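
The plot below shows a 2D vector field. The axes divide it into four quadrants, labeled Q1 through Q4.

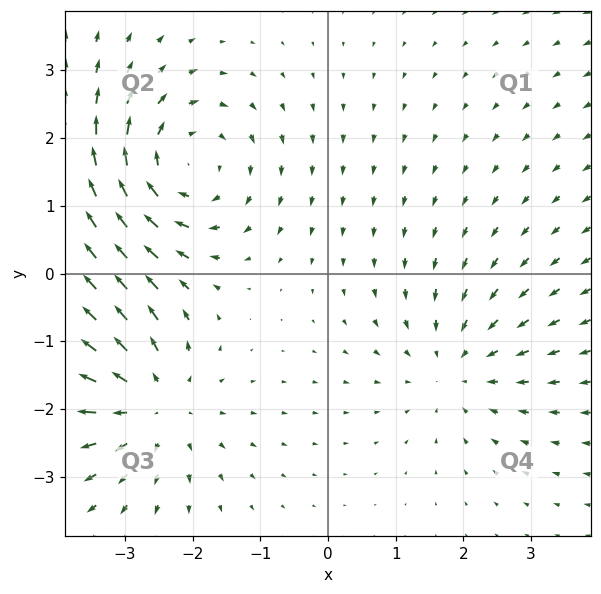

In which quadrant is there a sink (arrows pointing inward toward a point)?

The sink sits at approximately (1.9, -1.4), which lies in quadrant Q4. The divergence there is about -2, negative as expected for a sink.

Q4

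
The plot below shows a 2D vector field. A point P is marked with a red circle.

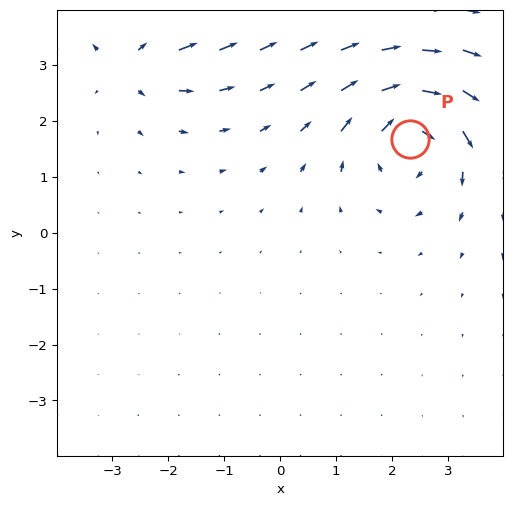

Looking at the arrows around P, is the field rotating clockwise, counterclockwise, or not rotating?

clockwise

Near P at (2.3, 1.7) the arrows circulate clockwise. The curl (z-component) there is about -6; negative curl means clockwise rotation.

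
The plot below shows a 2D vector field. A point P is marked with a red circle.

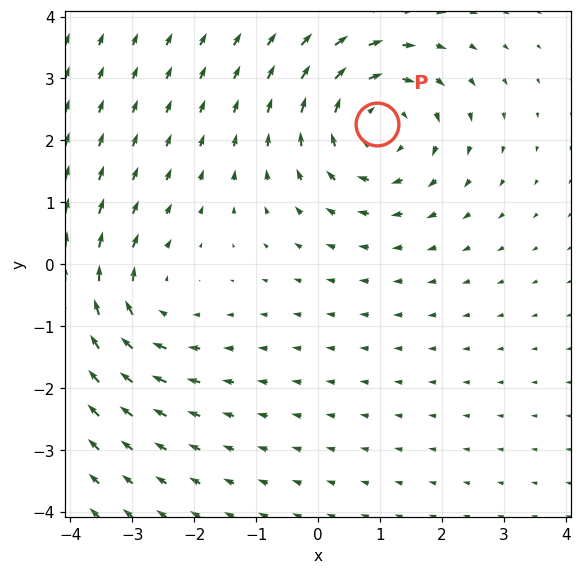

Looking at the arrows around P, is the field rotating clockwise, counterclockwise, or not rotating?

clockwise

Near P at (1.0, 2.3) the arrows circulate clockwise. The curl (z-component) there is about -4; negative curl means clockwise rotation.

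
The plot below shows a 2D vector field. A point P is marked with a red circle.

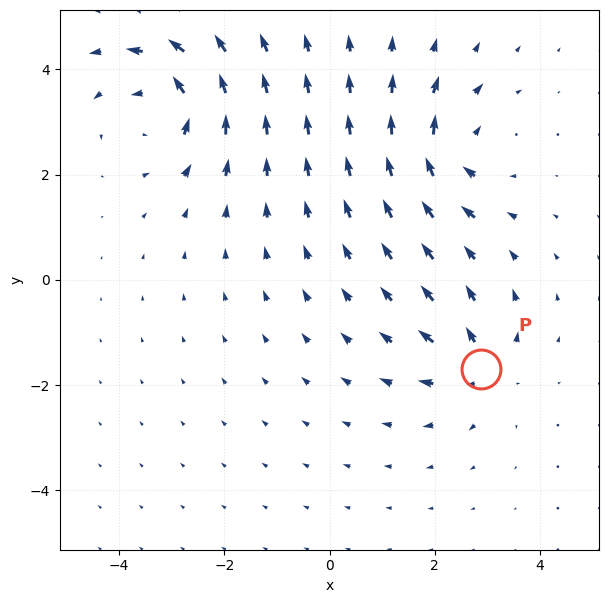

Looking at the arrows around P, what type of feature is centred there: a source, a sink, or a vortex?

At P (2.9, -1.7) the arrows spread outward. Divergence about +4, curl ≈0 — positive divergence with near-zero curl is a source.

source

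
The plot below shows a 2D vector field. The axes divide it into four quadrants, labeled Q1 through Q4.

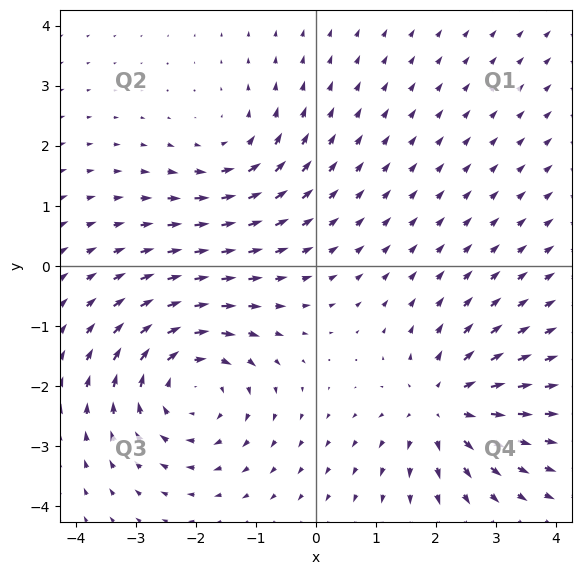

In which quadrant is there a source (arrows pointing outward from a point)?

The source sits at approximately (2.1, -2.4), which lies in quadrant Q4. The divergence there is about +4, positive as expected for a source.

Q4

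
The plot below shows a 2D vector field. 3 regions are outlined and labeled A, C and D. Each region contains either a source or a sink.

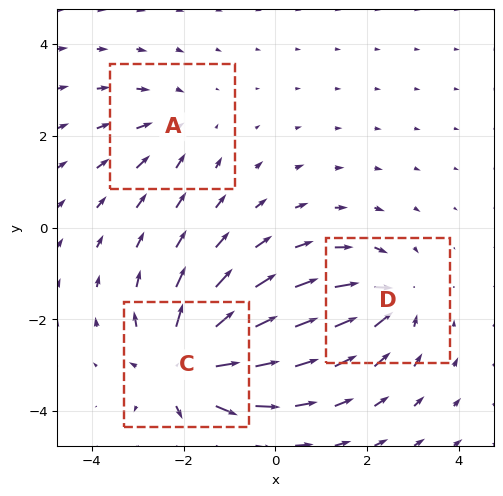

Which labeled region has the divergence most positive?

C

Divergence at each region's feature centre — A: about -2, C: about +5, D: about -3. Region C is most positive.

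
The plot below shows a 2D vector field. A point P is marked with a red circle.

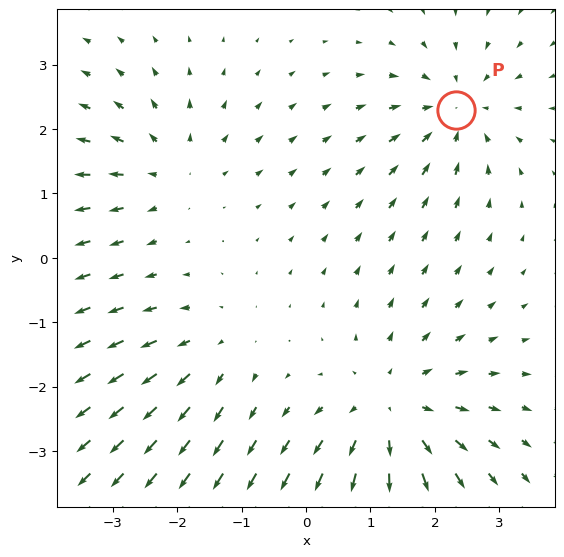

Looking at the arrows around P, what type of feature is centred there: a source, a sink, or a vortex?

At P (2.3, 2.3) the arrows converge inward. Divergence about -4, curl ≈0 — negative divergence with near-zero curl is a sink.

sink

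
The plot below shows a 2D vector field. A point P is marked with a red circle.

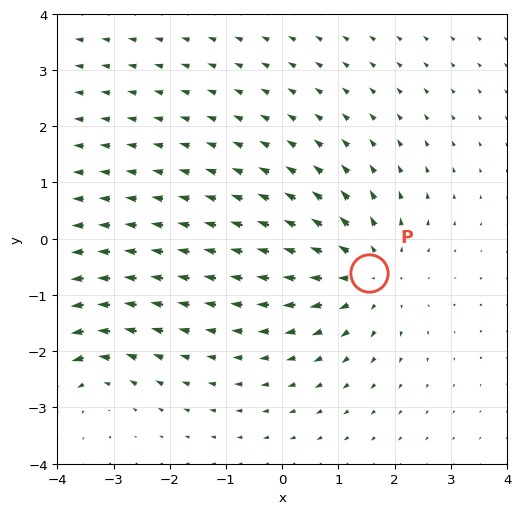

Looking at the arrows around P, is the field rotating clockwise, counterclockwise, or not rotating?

Near P at (1.5, -0.6) the arrows show no circulation. The curl there is ≈0.

not rotating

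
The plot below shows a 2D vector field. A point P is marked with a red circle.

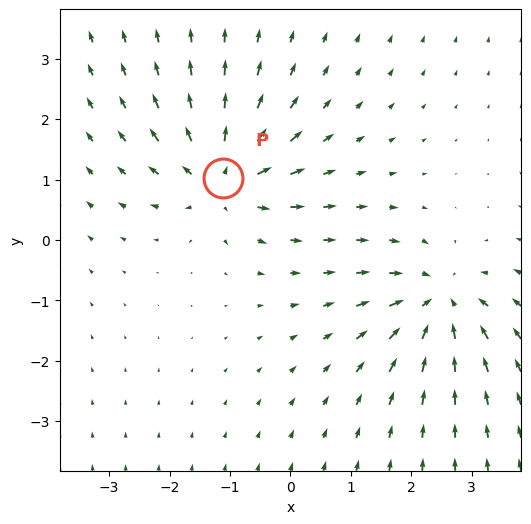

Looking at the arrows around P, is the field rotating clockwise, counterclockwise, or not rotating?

Near P at (-1.1, 1.0) the arrows show no circulation. The curl there is ≈0.

not rotating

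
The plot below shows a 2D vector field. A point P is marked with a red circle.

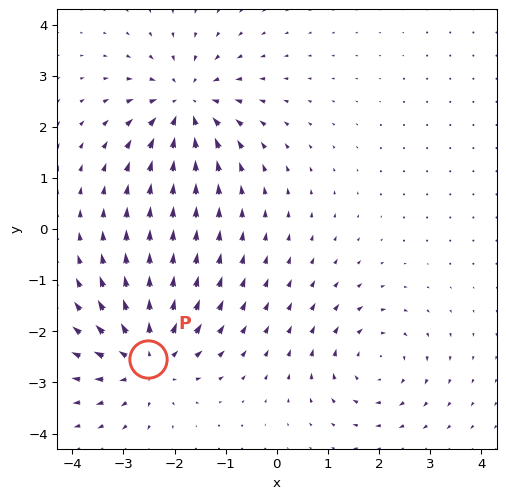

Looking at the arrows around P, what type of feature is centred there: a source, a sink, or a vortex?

source

At P (-2.5, -2.5) the arrows spread outward. Divergence about +4, curl ≈0 — positive divergence with near-zero curl is a source.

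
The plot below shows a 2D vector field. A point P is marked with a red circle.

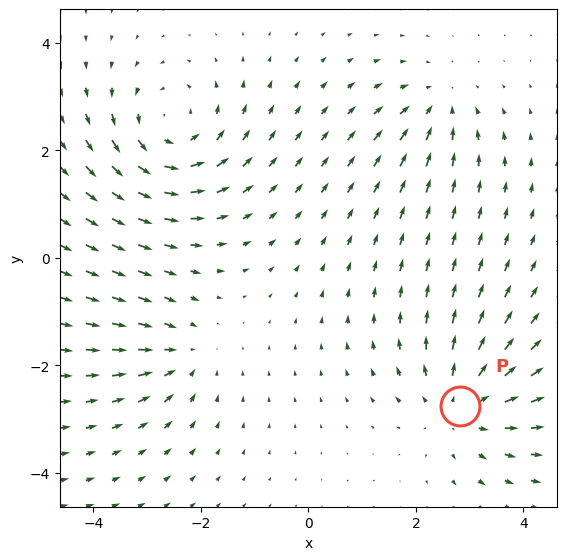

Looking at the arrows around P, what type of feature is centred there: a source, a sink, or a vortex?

At P (2.8, -2.8) the arrows spread outward. Divergence about +4, curl ≈0 — positive divergence with near-zero curl is a source.

source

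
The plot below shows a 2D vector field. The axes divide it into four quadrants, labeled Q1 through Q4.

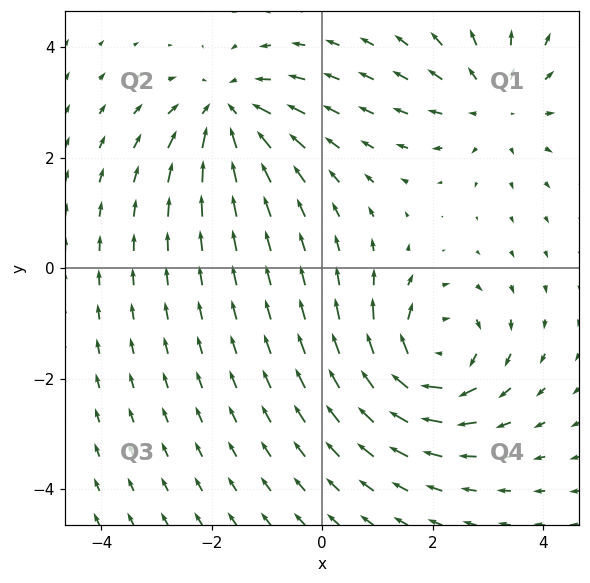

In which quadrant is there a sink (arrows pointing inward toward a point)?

The sink sits at approximately (-1.7, 2.8), which lies in quadrant Q2. The divergence there is about -4, negative as expected for a sink.

Q2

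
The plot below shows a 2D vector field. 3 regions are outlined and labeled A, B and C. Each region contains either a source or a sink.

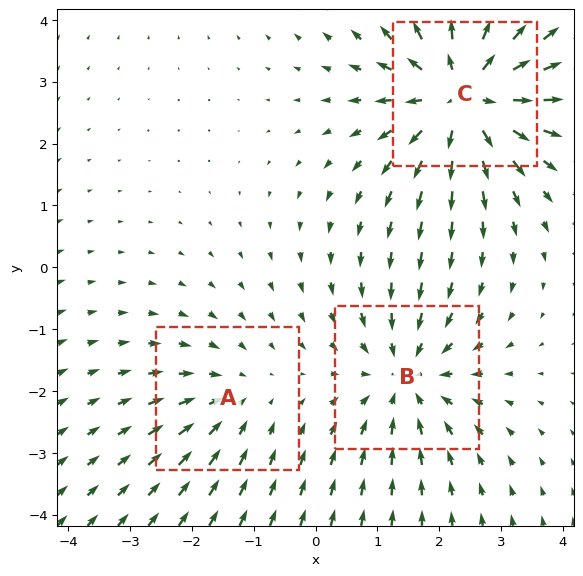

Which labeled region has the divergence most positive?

C

Divergence at each region's feature centre — A: about -2, B: about -3, C: about +5. Region C is most positive.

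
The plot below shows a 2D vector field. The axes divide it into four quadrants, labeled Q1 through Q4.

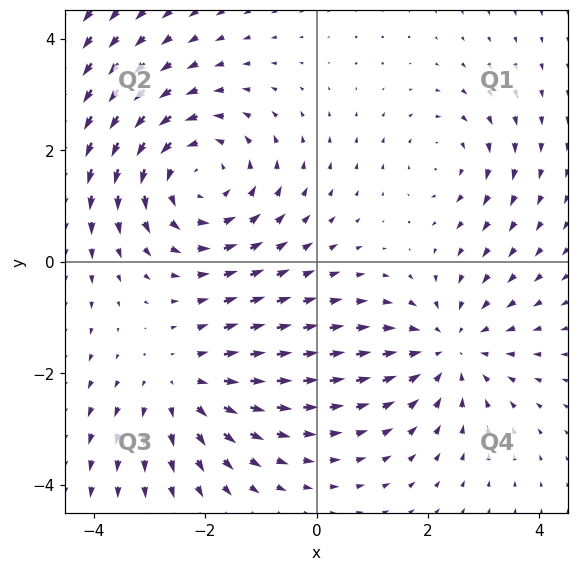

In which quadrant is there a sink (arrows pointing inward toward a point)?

The sink sits at approximately (2.4, -1.6), which lies in quadrant Q4. The divergence there is about -3, negative as expected for a sink.

Q4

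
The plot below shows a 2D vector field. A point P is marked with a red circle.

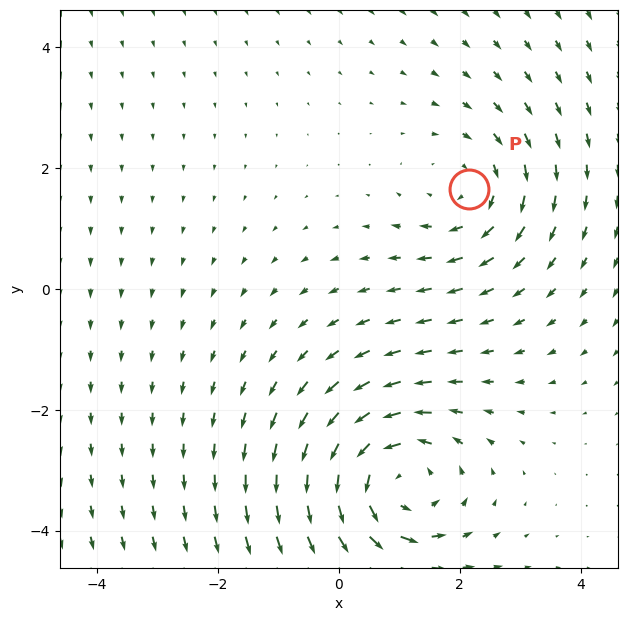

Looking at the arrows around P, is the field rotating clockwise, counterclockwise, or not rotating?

clockwise

Near P at (2.2, 1.7) the arrows circulate clockwise. The curl (z-component) there is about -3; negative curl means clockwise rotation.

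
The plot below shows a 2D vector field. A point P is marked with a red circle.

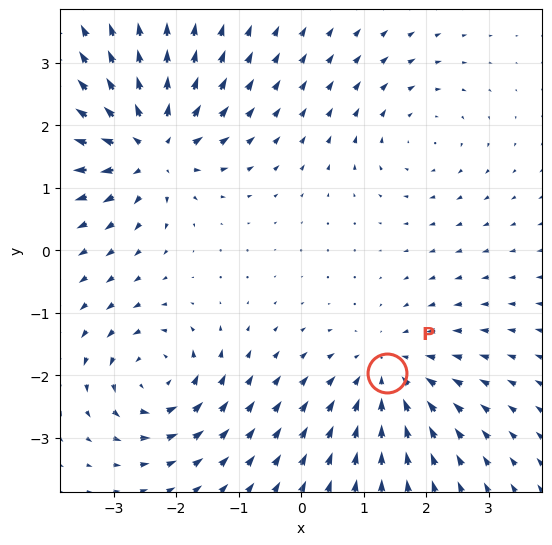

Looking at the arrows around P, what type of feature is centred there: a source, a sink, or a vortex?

At P (1.4, -2.0) the arrows converge inward. Divergence about -4, curl ≈0 — negative divergence with near-zero curl is a sink.

sink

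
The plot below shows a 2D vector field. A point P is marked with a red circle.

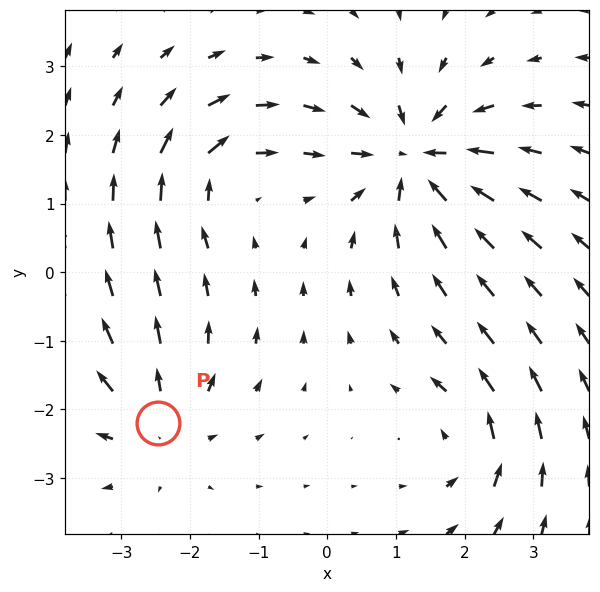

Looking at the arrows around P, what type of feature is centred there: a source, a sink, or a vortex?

At P (-2.5, -2.2) the arrows spread outward. Divergence about +3, curl ≈0 — positive divergence with near-zero curl is a source.

source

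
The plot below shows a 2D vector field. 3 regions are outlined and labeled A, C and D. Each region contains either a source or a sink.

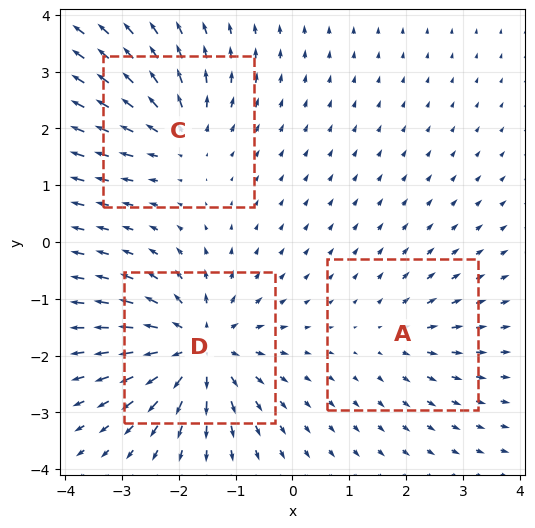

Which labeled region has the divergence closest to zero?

Divergence at each region's feature centre — A: about +2, C: about +3, D: about +5. Region A is closest to zero.

A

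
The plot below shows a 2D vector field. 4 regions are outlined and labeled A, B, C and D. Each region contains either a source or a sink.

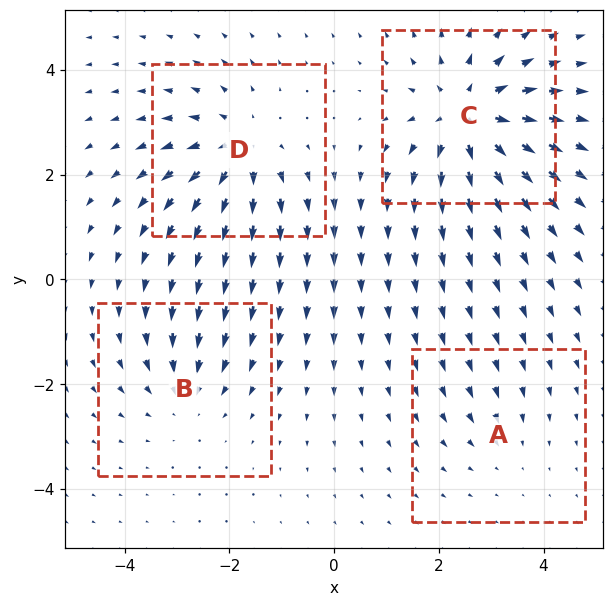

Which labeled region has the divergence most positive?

Divergence at each region's feature centre — A: about -2, B: about -3, C: about +7, D: about +5. Region C is most positive.

C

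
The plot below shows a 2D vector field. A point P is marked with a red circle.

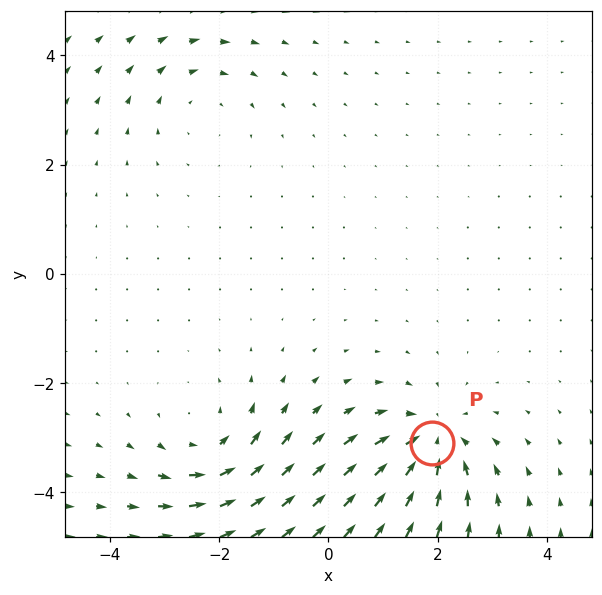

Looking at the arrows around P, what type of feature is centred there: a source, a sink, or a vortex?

At P (1.9, -3.1) the arrows converge inward. Divergence about -5, curl ≈0 — negative divergence with near-zero curl is a sink.

sink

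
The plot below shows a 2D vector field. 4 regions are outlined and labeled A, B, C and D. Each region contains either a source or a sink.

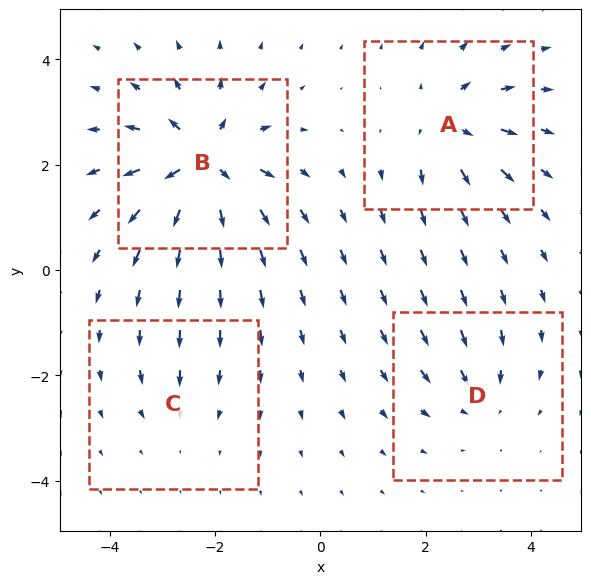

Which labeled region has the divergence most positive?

B

Divergence at each region's feature centre — A: about +6, B: about +9, C: about -3, D: about -4. Region B is most positive.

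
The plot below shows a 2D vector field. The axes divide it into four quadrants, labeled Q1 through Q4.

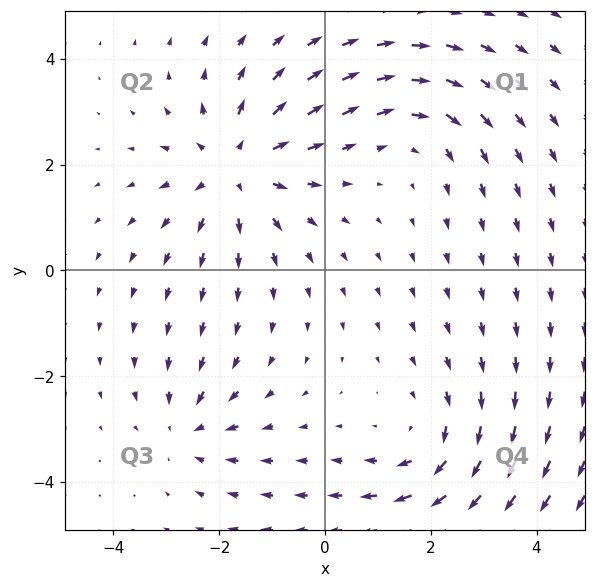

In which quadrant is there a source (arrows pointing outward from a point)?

Q2

The source sits at approximately (-1.7, 1.9), which lies in quadrant Q2. The divergence there is about +4, positive as expected for a source.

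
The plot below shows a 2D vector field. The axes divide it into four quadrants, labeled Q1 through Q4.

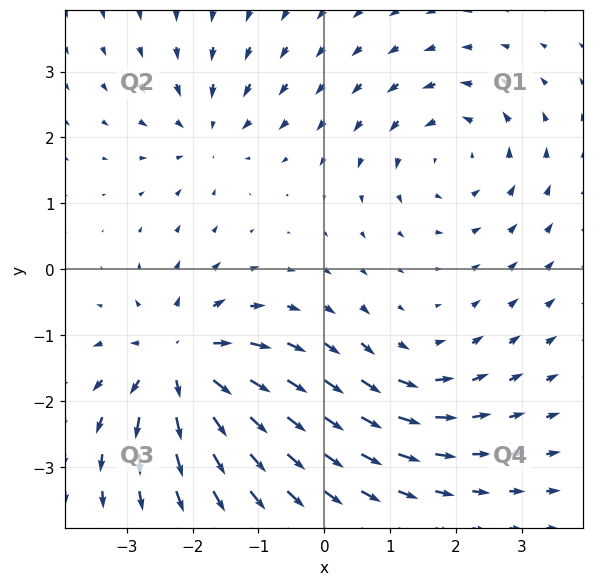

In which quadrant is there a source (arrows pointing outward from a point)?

Q3

The source sits at approximately (-2.2, -1.4), which lies in quadrant Q3. The divergence there is about +6, positive as expected for a source.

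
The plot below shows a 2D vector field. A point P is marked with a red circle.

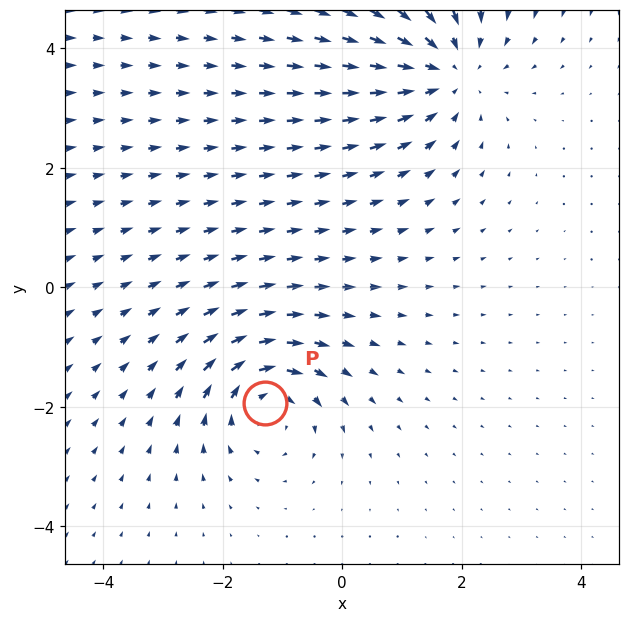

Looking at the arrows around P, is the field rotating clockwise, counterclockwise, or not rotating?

clockwise

Near P at (-1.3, -1.9) the arrows circulate clockwise. The curl (z-component) there is about -4; negative curl means clockwise rotation.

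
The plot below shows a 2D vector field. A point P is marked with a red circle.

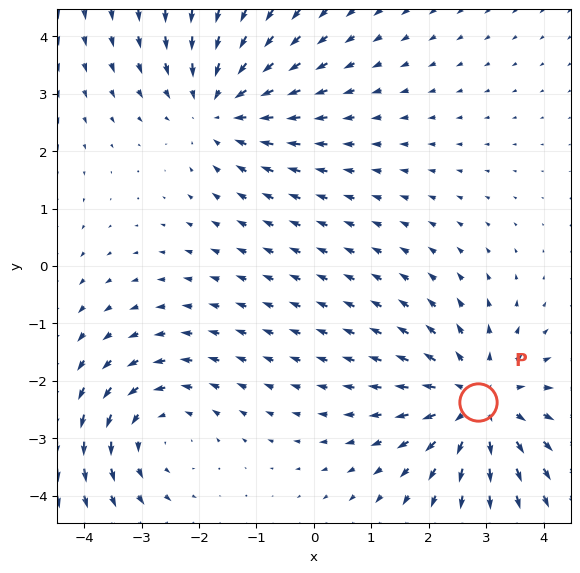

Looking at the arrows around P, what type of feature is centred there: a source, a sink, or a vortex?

At P (2.9, -2.4) the arrows spread outward. Divergence about +4, curl ≈0 — positive divergence with near-zero curl is a source.

source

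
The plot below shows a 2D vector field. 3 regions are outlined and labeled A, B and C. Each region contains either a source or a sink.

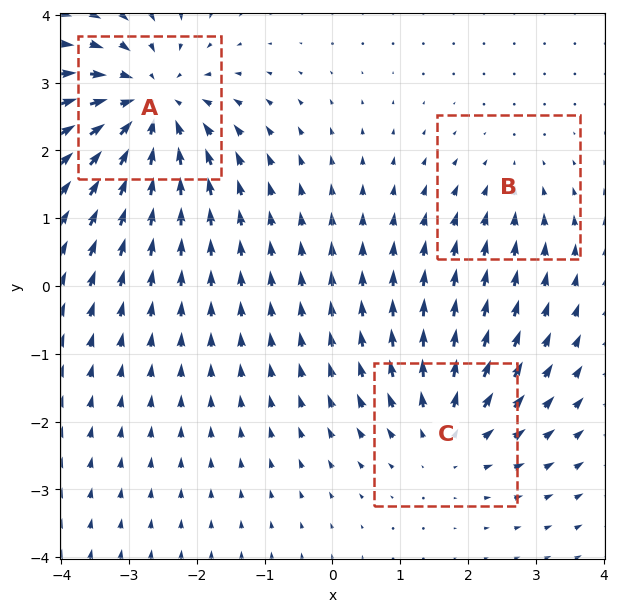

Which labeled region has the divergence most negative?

Divergence at each region's feature centre — A: about -5, B: about -2, C: about +3. Region A is most negative.

A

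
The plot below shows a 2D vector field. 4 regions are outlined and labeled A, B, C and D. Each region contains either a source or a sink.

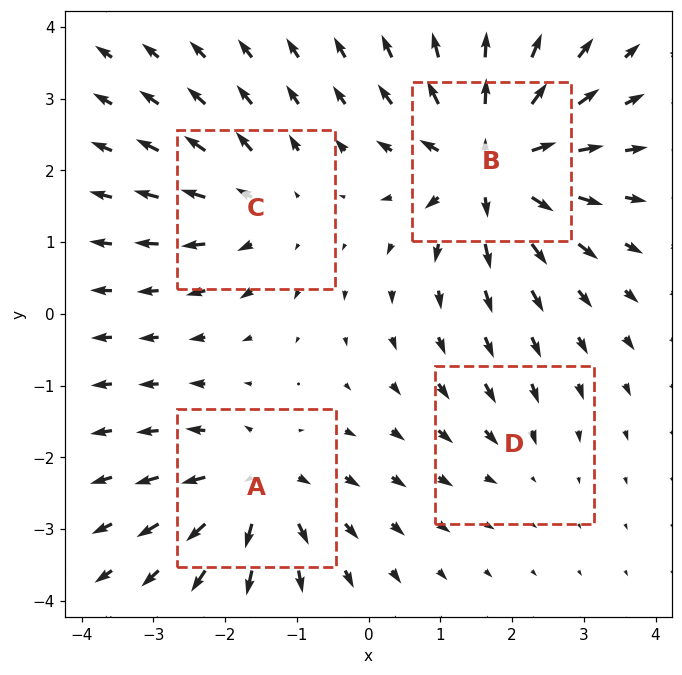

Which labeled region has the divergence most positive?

B

Divergence at each region's feature centre — A: about +6, B: about +9, C: about +4, D: about -3. Region B is most positive.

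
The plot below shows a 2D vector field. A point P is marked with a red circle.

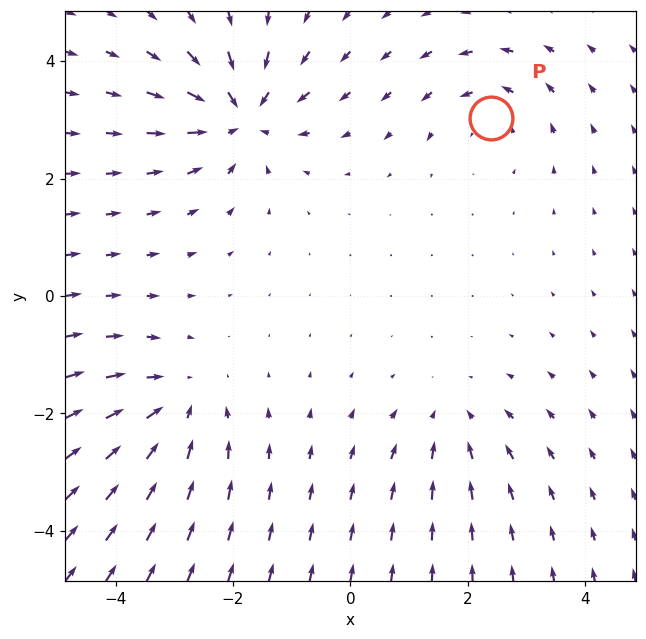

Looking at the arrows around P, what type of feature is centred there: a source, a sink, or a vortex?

At P (2.4, 3.0) the arrows circulate counterclockwise. Divergence ≈0, curl about +3 — near-zero divergence with nonzero curl is a vortex.

vortex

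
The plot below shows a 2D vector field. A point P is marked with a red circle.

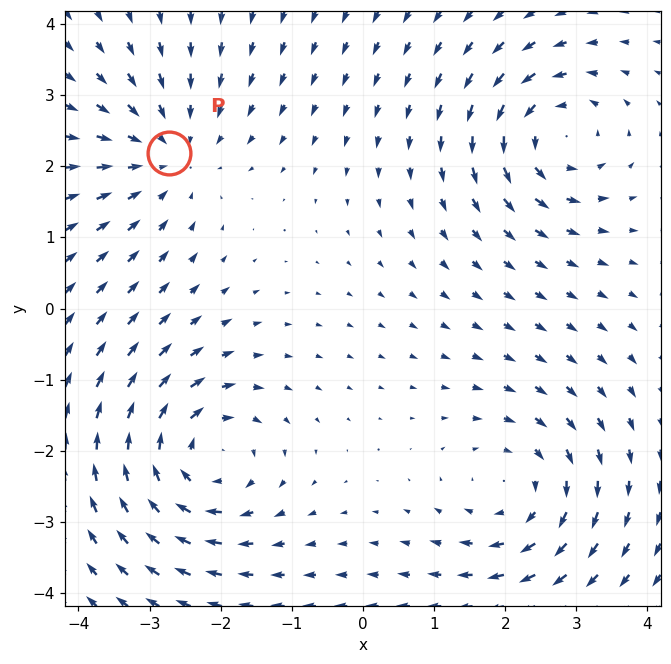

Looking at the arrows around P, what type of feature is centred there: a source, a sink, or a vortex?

sink

At P (-2.7, 2.2) the arrows converge inward. Divergence about -4, curl ≈0 — negative divergence with near-zero curl is a sink.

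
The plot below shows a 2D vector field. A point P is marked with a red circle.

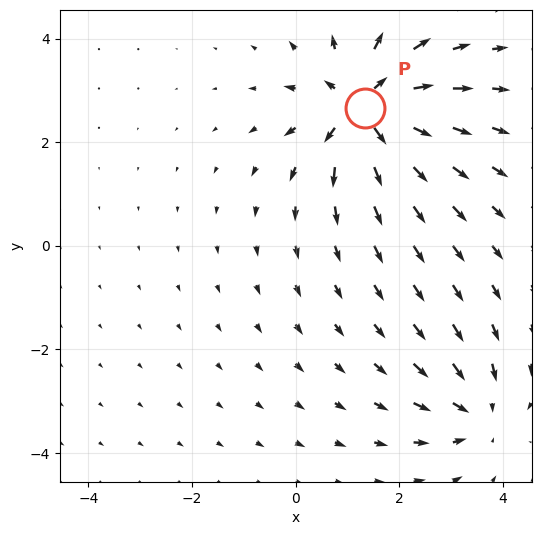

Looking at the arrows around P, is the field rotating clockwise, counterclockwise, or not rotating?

not rotating

Near P at (1.3, 2.7) the arrows show no circulation. The curl there is ≈0.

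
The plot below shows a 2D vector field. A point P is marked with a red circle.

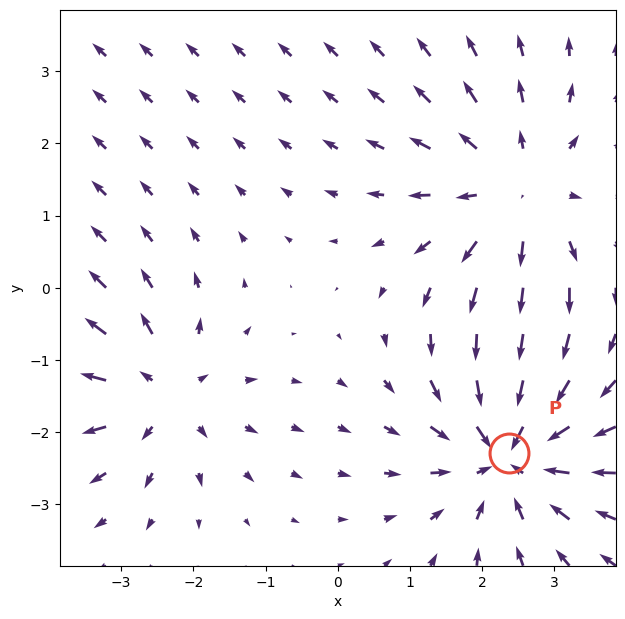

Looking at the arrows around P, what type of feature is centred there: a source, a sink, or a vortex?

At P (2.4, -2.3) the arrows converge inward. Divergence about -5, curl ≈0 — negative divergence with near-zero curl is a sink.

sink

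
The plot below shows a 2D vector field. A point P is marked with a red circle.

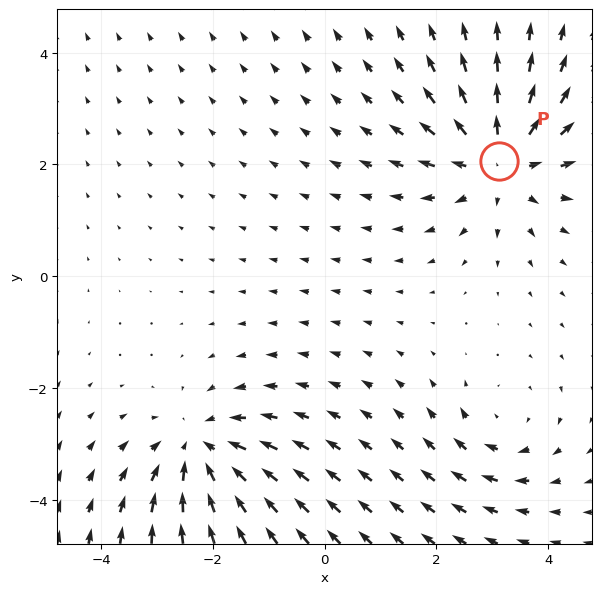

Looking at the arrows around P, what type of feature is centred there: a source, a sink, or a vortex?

source

At P (3.1, 2.1) the arrows spread outward. Divergence about +5, curl ≈0 — positive divergence with near-zero curl is a source.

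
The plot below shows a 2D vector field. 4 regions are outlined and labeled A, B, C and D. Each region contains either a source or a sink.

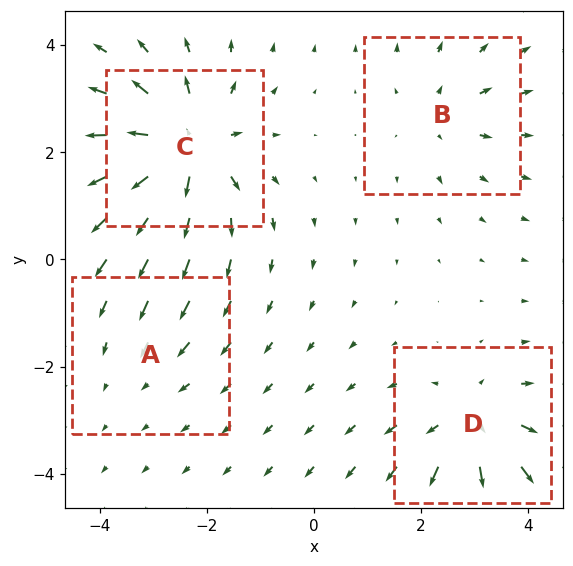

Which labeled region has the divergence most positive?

C

Divergence at each region's feature centre — A: about -2, B: about +3, C: about +8, D: about +6. Region C is most positive.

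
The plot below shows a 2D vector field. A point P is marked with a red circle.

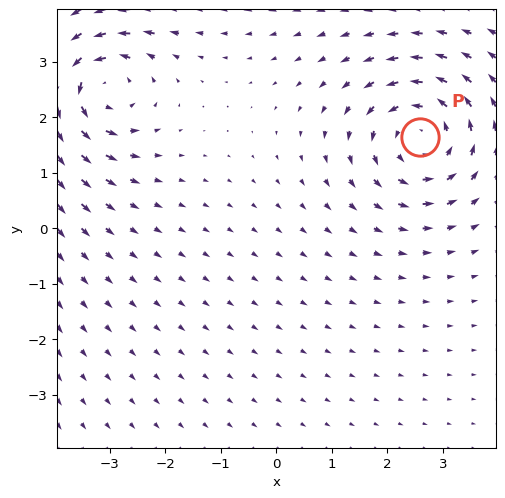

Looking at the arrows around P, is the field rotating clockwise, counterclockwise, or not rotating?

Near P at (2.6, 1.6) the arrows circulate counterclockwise. The curl (z-component) there is about +4; positive curl means counterclockwise rotation.

counterclockwise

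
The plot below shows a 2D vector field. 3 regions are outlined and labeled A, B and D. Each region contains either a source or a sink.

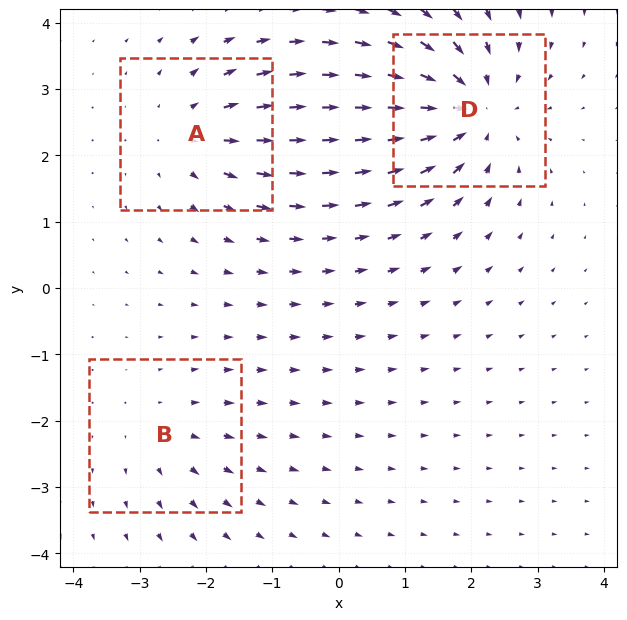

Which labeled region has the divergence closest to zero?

Divergence at each region's feature centre — A: about +3, B: about +2, D: about -5. Region B is closest to zero.

B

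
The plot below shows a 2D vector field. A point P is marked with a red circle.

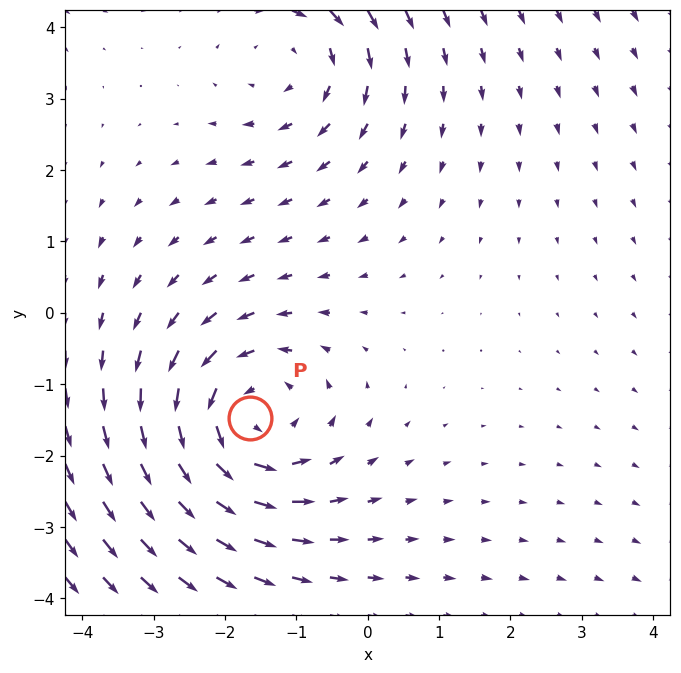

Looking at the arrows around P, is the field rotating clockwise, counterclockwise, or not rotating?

counterclockwise

Near P at (-1.6, -1.5) the arrows circulate counterclockwise. The curl (z-component) there is about +4; positive curl means counterclockwise rotation.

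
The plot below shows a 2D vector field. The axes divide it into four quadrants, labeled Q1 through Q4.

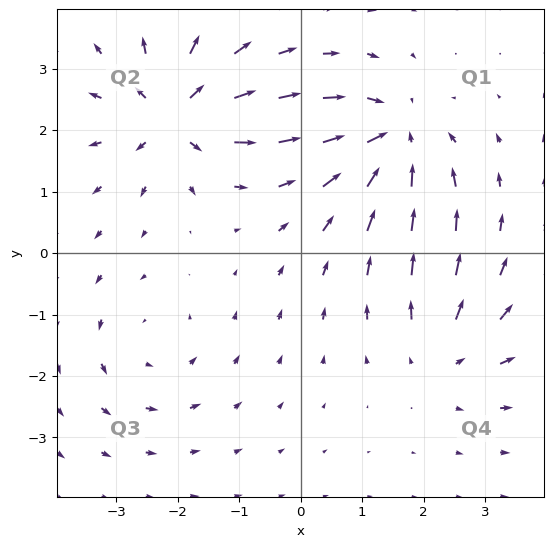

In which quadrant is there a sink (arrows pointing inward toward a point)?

The sink sits at approximately (1.5, 1.9), which lies in quadrant Q1. The divergence there is about -6, negative as expected for a sink.

Q1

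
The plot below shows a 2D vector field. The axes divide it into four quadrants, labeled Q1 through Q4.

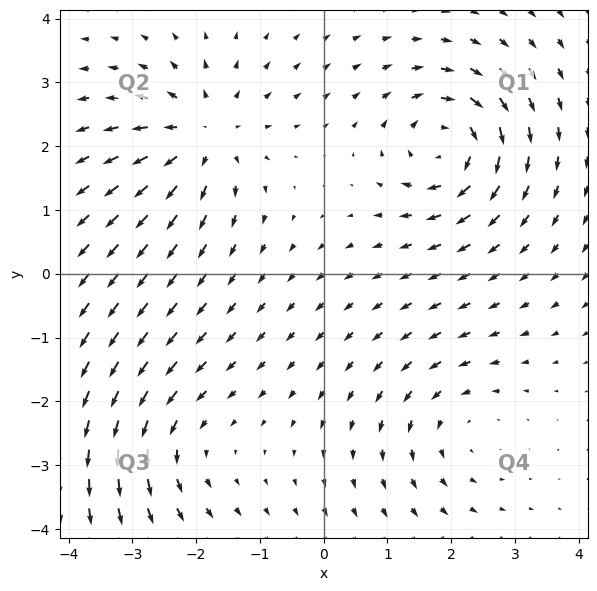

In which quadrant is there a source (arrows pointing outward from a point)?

Q2

The source sits at approximately (-1.9, 2.2), which lies in quadrant Q2. The divergence there is about +4, positive as expected for a source.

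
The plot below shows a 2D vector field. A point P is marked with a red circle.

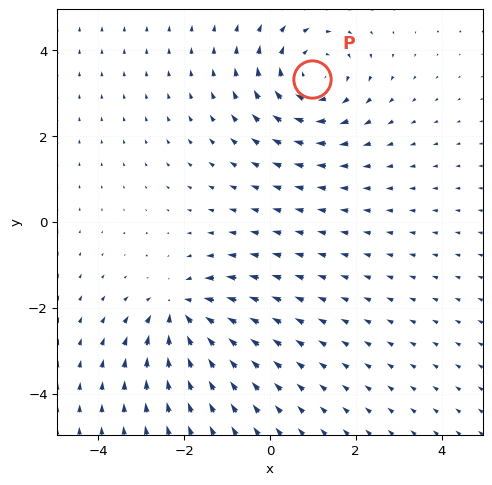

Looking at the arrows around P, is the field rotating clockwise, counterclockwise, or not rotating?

Near P at (1.0, 3.3) the arrows circulate clockwise. The curl (z-component) there is about -4; negative curl means clockwise rotation.

clockwise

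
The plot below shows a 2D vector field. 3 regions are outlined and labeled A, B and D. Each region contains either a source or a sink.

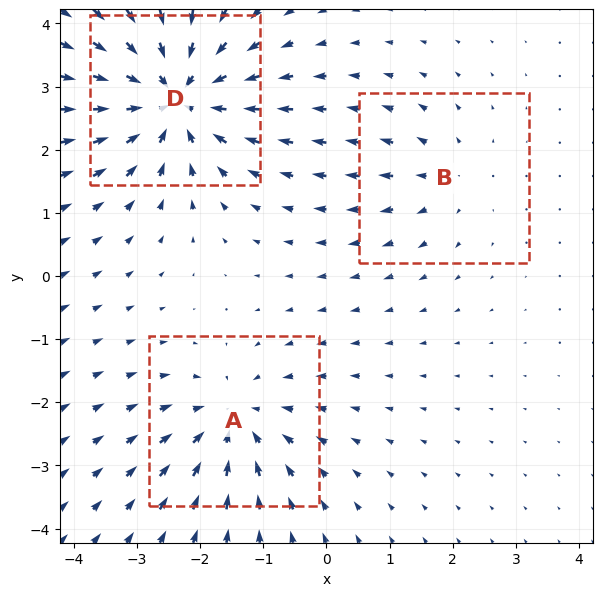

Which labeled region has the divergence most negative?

D

Divergence at each region's feature centre — A: about -4, B: about +2, D: about -5. Region D is most negative.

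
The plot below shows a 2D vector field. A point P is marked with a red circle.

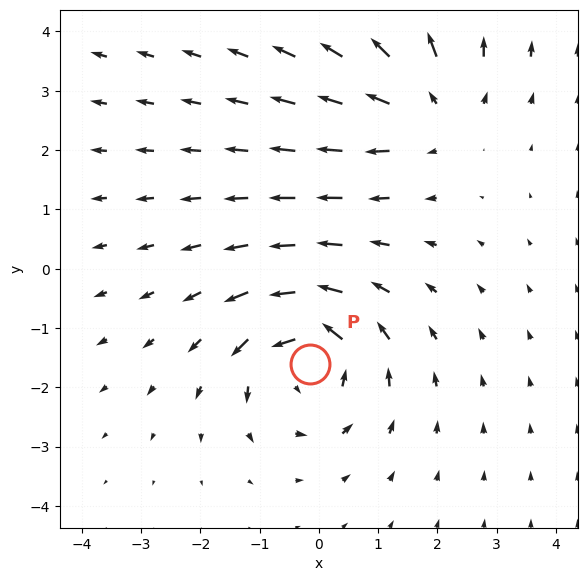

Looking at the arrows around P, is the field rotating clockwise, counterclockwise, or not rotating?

counterclockwise

Near P at (-0.2, -1.6) the arrows circulate counterclockwise. The curl (z-component) there is about +5; positive curl means counterclockwise rotation.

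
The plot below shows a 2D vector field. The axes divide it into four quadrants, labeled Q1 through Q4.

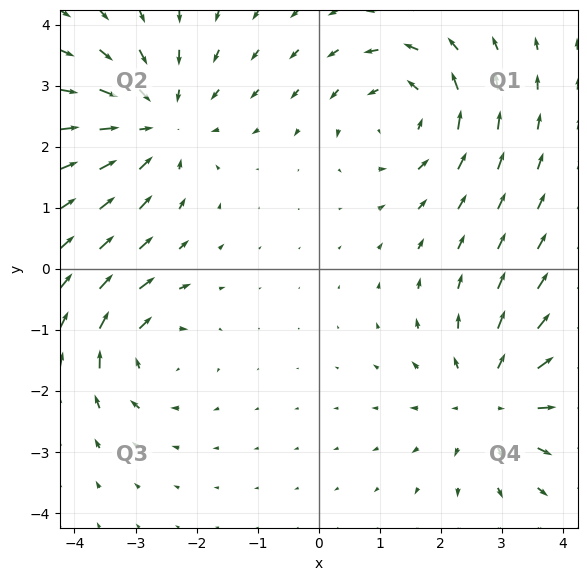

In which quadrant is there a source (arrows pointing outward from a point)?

The source sits at approximately (2.9, -2.1), which lies in quadrant Q4. The divergence there is about +4, positive as expected for a source.

Q4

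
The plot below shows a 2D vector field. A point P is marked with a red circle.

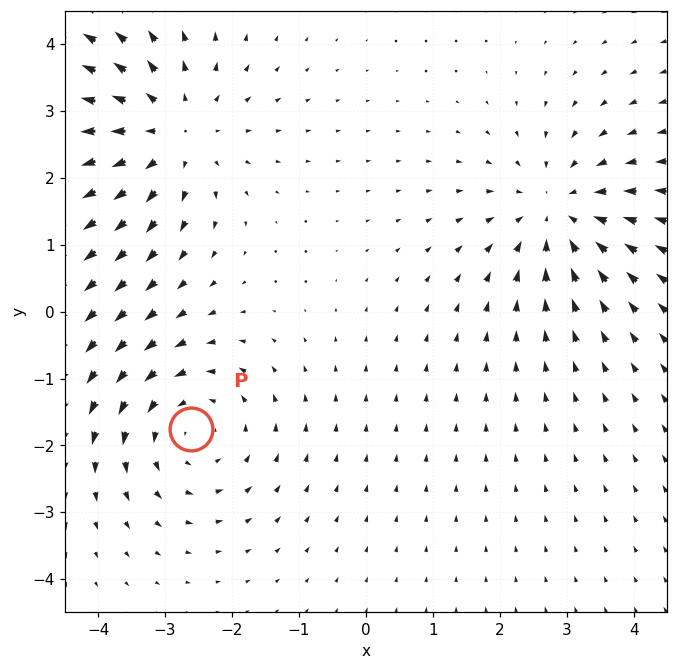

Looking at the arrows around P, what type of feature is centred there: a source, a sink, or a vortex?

At P (-2.6, -1.8) the arrows circulate counterclockwise. Divergence ≈0, curl about +3 — near-zero divergence with nonzero curl is a vortex.

vortex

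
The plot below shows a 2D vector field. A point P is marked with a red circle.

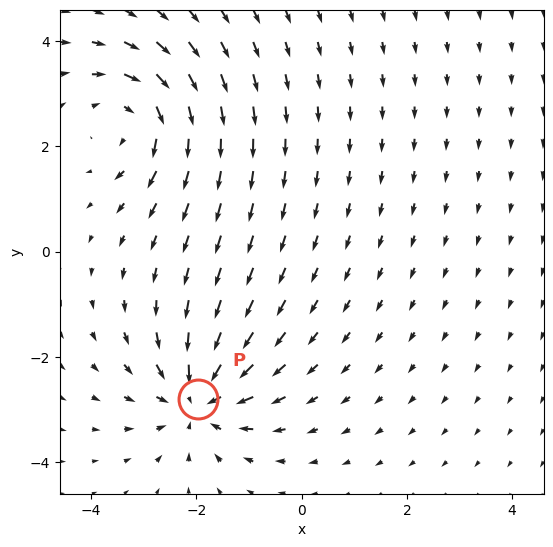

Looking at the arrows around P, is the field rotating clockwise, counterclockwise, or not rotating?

not rotating

Near P at (-2.0, -2.8) the arrows show no circulation. The curl there is ≈0.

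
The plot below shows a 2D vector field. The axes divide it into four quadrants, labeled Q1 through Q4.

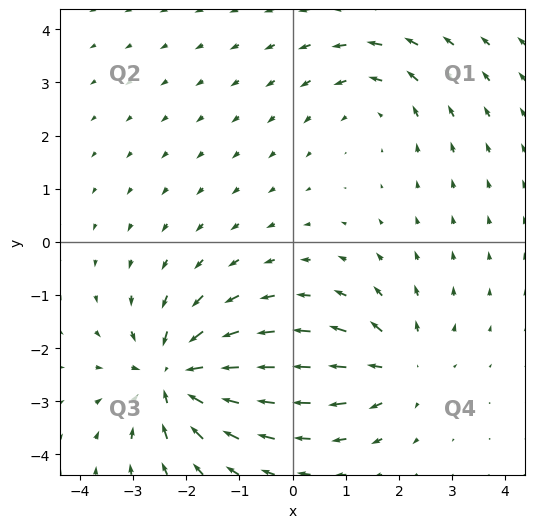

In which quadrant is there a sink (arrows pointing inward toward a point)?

Q3

The sink sits at approximately (-2.2, -2.5), which lies in quadrant Q3. The divergence there is about -5, negative as expected for a sink.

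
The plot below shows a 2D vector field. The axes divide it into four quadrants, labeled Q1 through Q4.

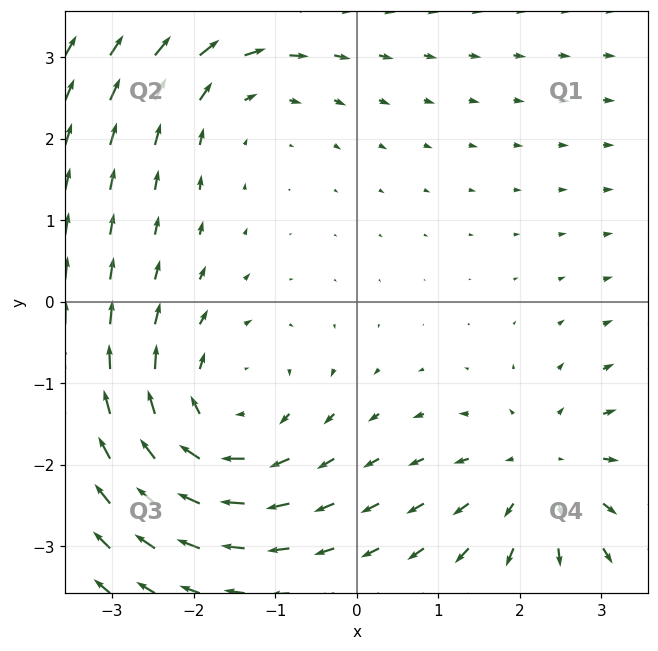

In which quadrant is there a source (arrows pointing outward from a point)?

The source sits at approximately (2.3, -2.1), which lies in quadrant Q4. The divergence there is about +3, positive as expected for a source.

Q4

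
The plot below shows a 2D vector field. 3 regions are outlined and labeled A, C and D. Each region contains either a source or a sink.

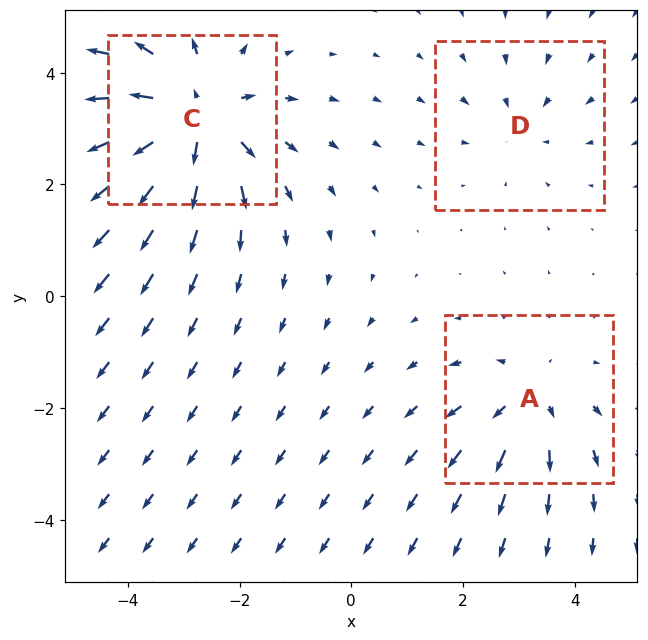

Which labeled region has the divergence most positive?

Divergence at each region's feature centre — A: about +3, C: about +5, D: about -2. Region C is most positive.

C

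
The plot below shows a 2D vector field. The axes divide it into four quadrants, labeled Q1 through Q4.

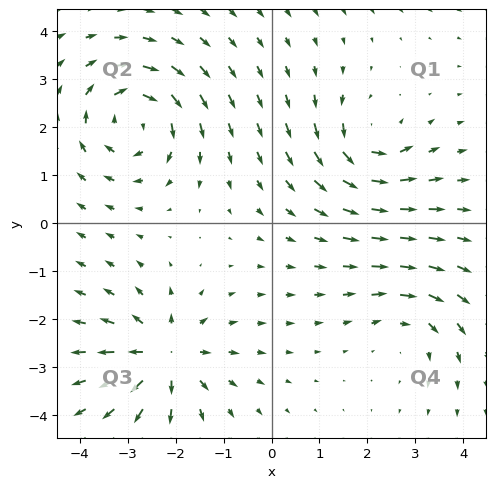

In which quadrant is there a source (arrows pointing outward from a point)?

The source sits at approximately (-2.2, -2.8), which lies in quadrant Q3. The divergence there is about +5, positive as expected for a source.

Q3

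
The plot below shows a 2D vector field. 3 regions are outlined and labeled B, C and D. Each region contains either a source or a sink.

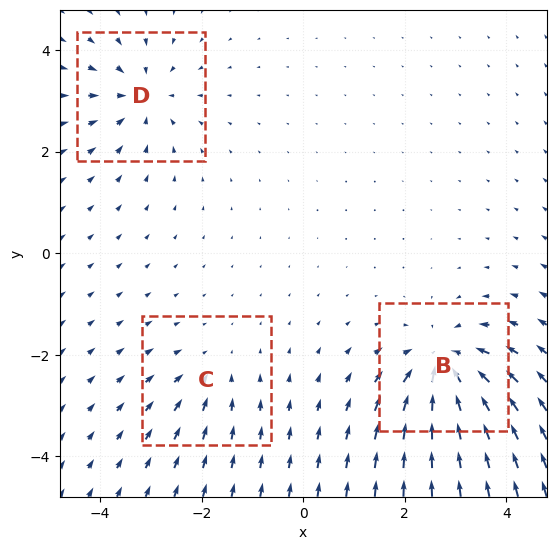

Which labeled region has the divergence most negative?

Divergence at each region's feature centre — B: about -6, C: about -2, D: about -4. Region B is most negative.

B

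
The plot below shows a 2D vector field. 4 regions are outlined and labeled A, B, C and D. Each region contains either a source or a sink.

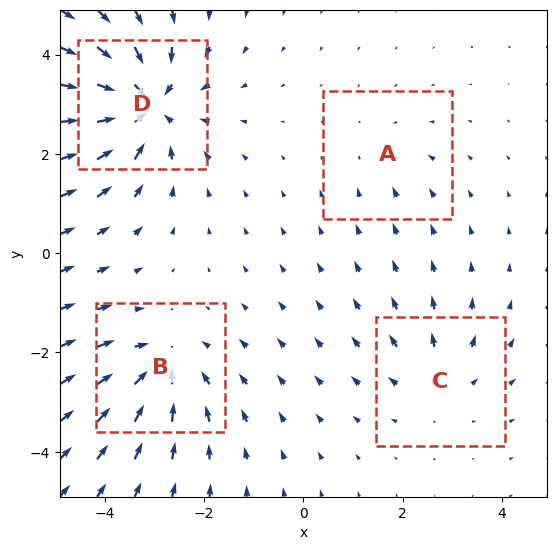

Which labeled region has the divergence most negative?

D

Divergence at each region's feature centre — A: about -2, B: about -4, C: about +3, D: about -7. Region D is most negative.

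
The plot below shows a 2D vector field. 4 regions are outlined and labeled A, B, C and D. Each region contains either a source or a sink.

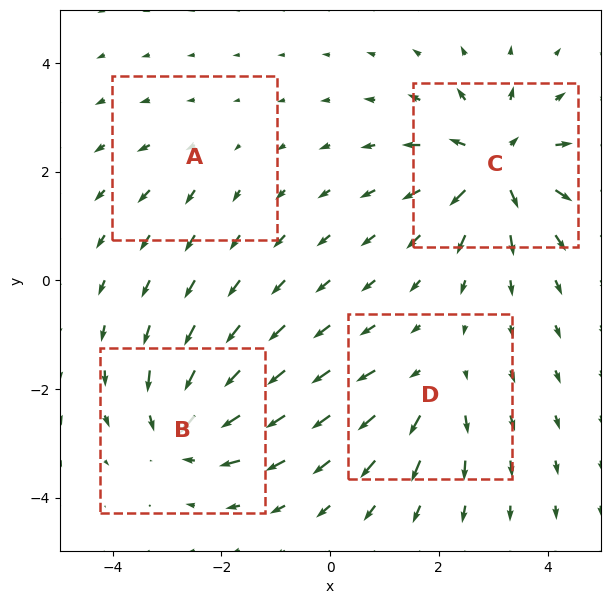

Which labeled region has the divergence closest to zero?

Divergence at each region's feature centre — A: about +2, B: about -6, C: about +7, D: about +4. Region A is closest to zero.

A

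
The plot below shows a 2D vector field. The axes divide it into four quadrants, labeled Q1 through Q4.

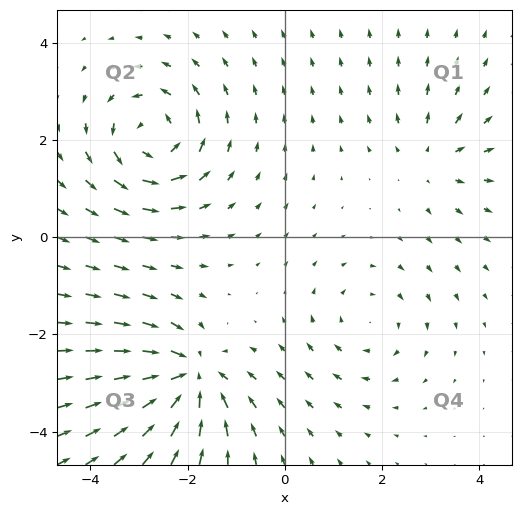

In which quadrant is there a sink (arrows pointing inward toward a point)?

Q3

The sink sits at approximately (-2.0, -2.9), which lies in quadrant Q3. The divergence there is about -6, negative as expected for a sink.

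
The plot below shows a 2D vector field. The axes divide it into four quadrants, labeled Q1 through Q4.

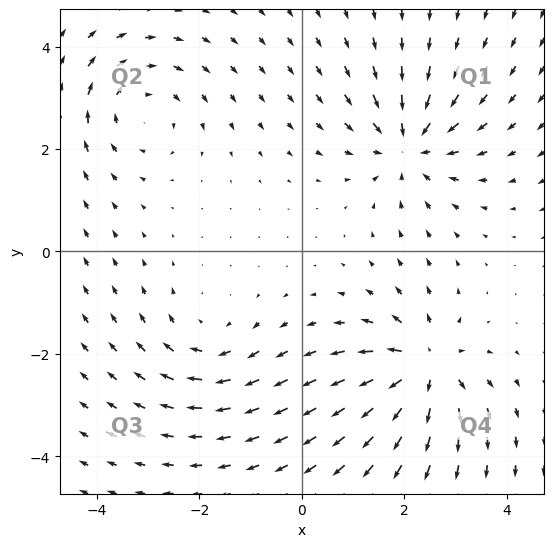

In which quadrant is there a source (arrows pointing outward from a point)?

The source sits at approximately (2.4, -2.3), which lies in quadrant Q4. The divergence there is about +7, positive as expected for a source.

Q4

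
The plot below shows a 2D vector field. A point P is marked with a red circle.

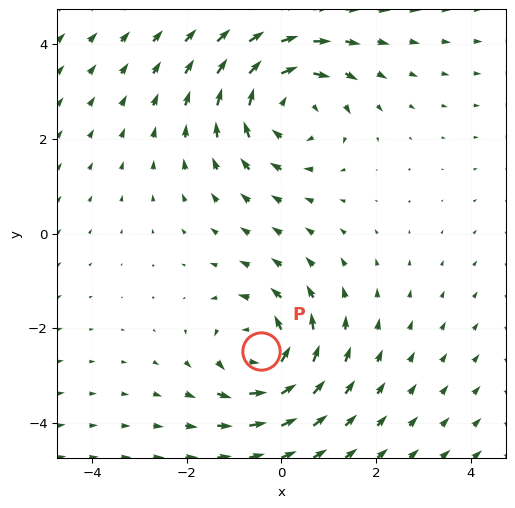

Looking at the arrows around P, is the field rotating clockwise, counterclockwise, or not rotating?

Near P at (-0.4, -2.5) the arrows circulate counterclockwise. The curl (z-component) there is about +3; positive curl means counterclockwise rotation.

counterclockwise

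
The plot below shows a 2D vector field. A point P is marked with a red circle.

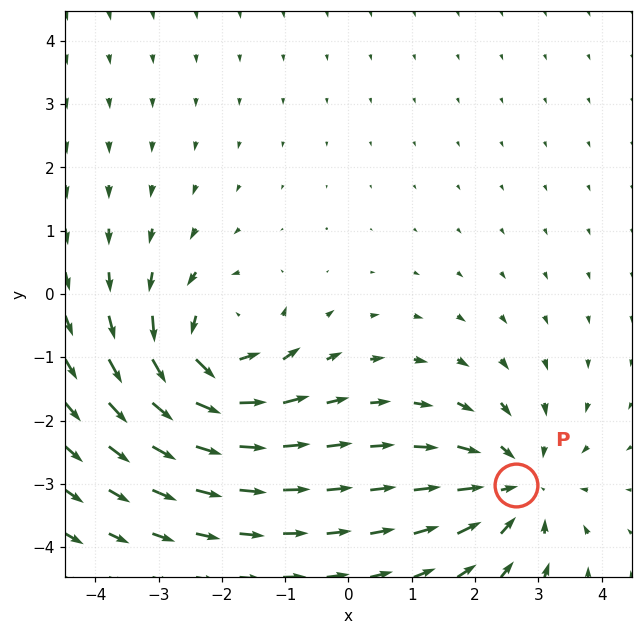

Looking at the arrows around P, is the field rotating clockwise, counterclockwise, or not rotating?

Near P at (2.6, -3.0) the arrows show no circulation. The curl there is ≈0.

not rotating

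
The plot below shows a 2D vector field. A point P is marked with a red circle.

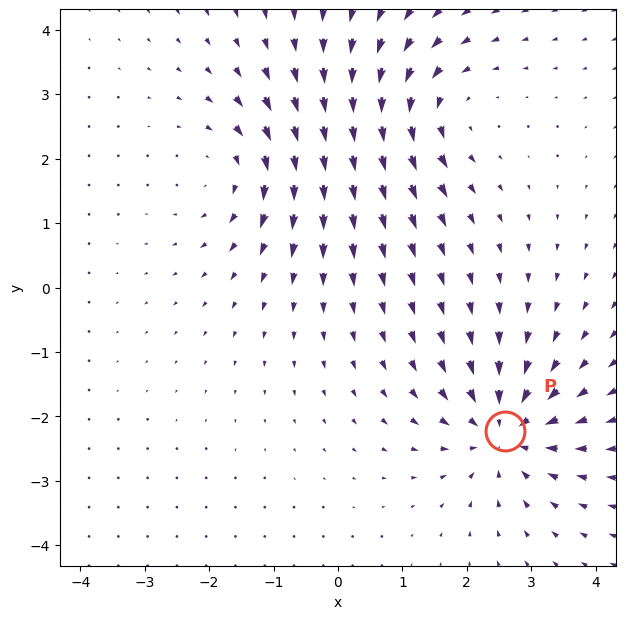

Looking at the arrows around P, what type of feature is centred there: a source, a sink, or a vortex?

sink

At P (2.6, -2.2) the arrows converge inward. Divergence about -6, curl ≈0 — negative divergence with near-zero curl is a sink.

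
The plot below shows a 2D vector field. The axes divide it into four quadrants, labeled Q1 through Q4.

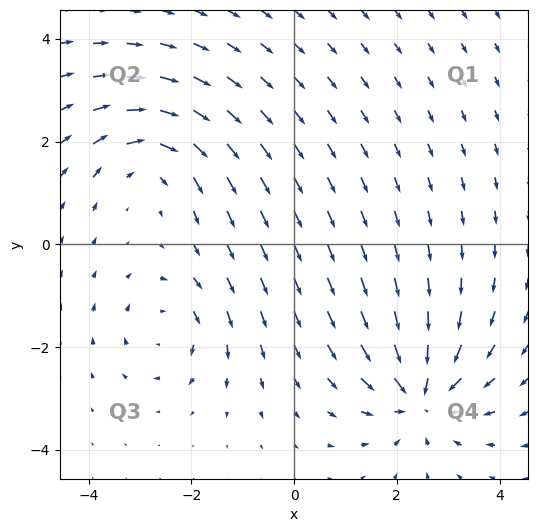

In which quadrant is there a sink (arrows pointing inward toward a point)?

The sink sits at approximately (2.5, -2.9), which lies in quadrant Q4. The divergence there is about -6, negative as expected for a sink.

Q4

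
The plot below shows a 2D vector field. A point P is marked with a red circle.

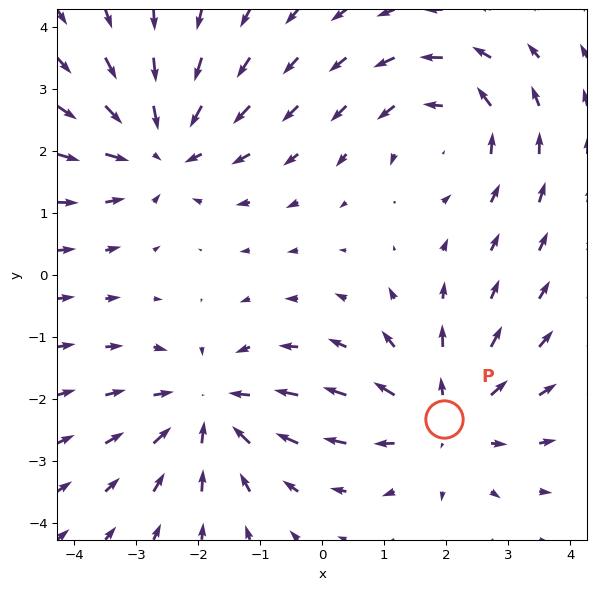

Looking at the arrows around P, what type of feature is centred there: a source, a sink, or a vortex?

At P (2.0, -2.3) the arrows spread outward. Divergence about +4, curl ≈0 — positive divergence with near-zero curl is a source.

source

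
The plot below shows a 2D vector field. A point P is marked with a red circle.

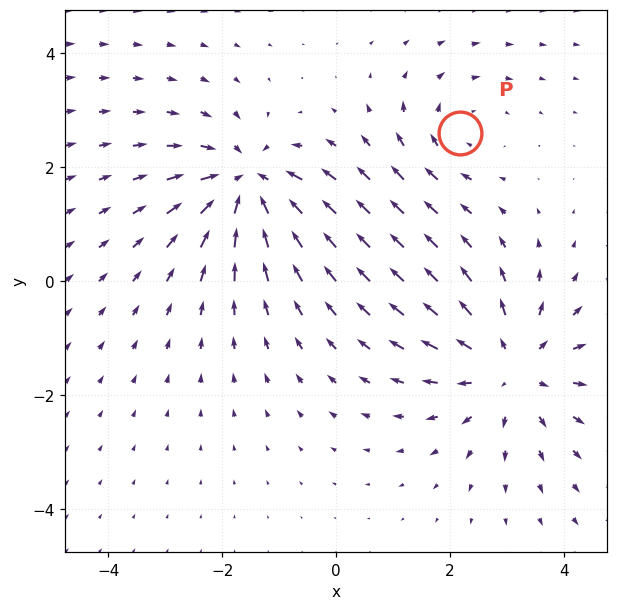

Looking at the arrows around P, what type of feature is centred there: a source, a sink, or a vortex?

At P (2.2, 2.6) the arrows circulate clockwise. Divergence ≈0, curl about -3 — near-zero divergence with nonzero curl is a vortex.

vortex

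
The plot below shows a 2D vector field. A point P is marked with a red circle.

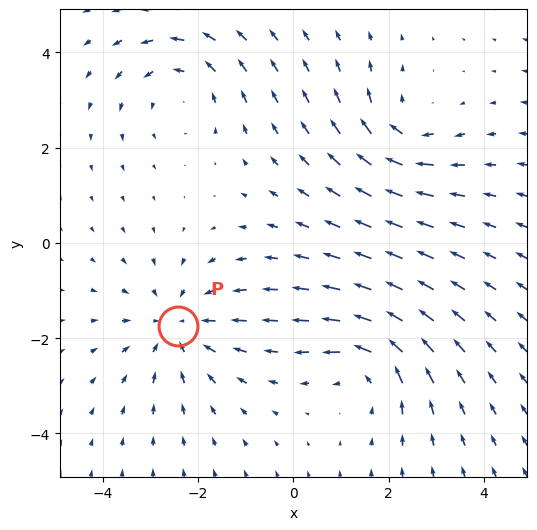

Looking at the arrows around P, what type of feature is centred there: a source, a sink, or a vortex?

At P (-2.4, -1.8) the arrows converge inward. Divergence about -4, curl ≈0 — negative divergence with near-zero curl is a sink.

sink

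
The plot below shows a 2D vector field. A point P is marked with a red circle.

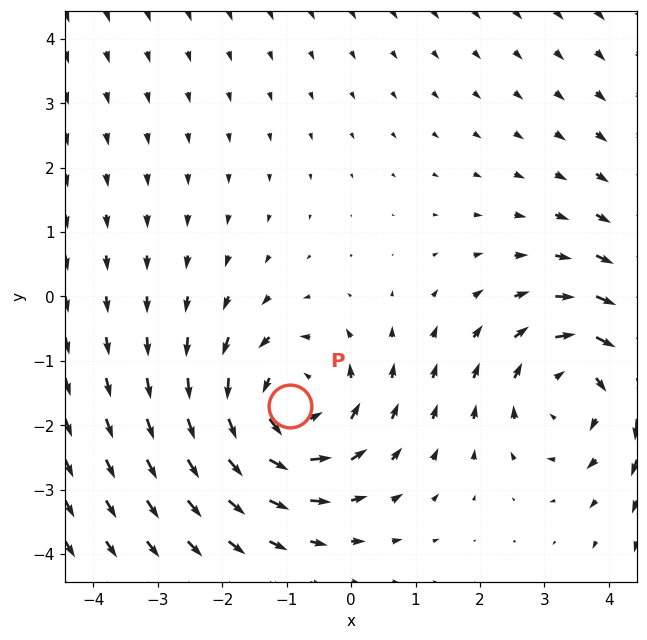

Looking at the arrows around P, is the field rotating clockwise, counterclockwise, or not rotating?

counterclockwise

Near P at (-0.9, -1.7) the arrows circulate counterclockwise. The curl (z-component) there is about +3; positive curl means counterclockwise rotation.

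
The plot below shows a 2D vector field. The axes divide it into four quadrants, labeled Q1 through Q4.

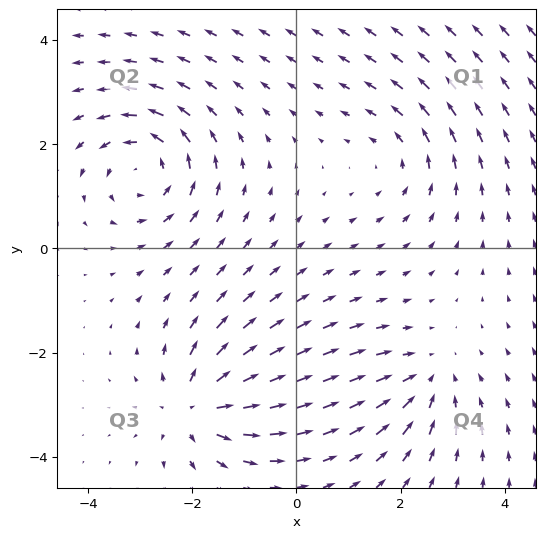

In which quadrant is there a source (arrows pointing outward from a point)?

Q3

The source sits at approximately (-1.9, -3.0), which lies in quadrant Q3. The divergence there is about +6, positive as expected for a source.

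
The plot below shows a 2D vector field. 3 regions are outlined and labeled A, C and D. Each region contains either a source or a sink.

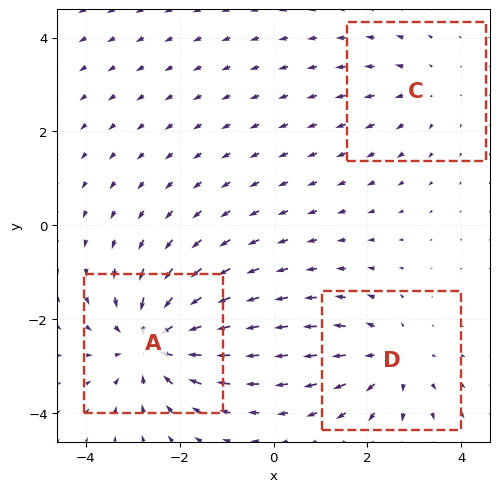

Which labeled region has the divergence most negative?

A

Divergence at each region's feature centre — A: about -5, C: about +2, D: about +3. Region A is most negative.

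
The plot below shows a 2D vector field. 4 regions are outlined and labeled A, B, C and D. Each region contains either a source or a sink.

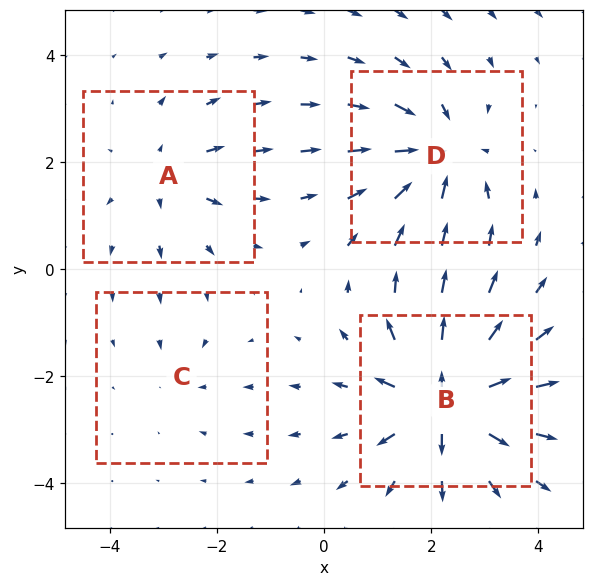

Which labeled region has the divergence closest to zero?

C

Divergence at each region's feature centre — A: about +4, B: about +8, C: about -2, D: about -6. Region C is closest to zero.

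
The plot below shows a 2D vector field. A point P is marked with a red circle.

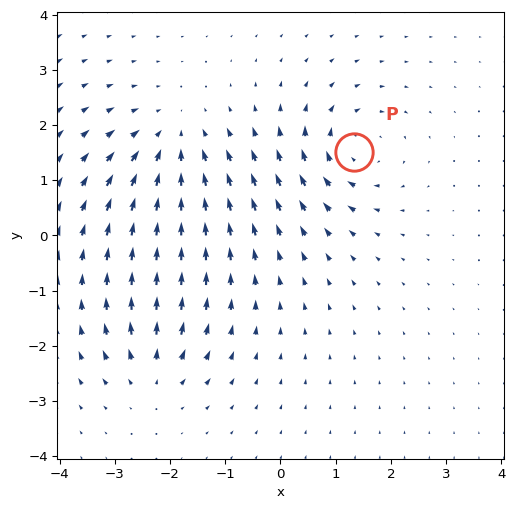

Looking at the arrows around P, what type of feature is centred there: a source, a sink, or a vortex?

vortex

At P (1.3, 1.5) the arrows circulate clockwise. Divergence ≈0, curl about -5 — near-zero divergence with nonzero curl is a vortex.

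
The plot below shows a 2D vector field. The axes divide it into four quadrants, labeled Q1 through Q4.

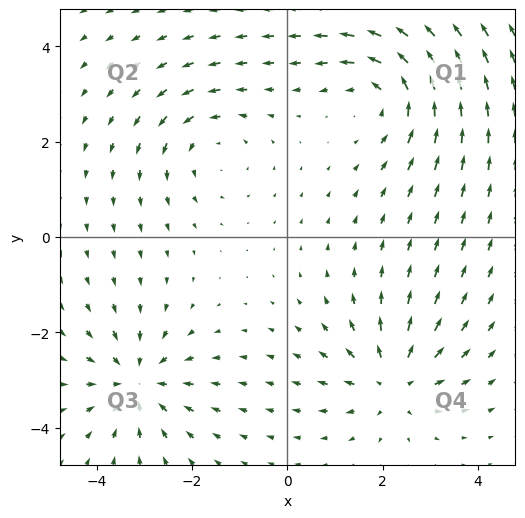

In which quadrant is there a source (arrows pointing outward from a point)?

The source sits at approximately (2.2, -3.0), which lies in quadrant Q4. The divergence there is about +4, positive as expected for a source.

Q4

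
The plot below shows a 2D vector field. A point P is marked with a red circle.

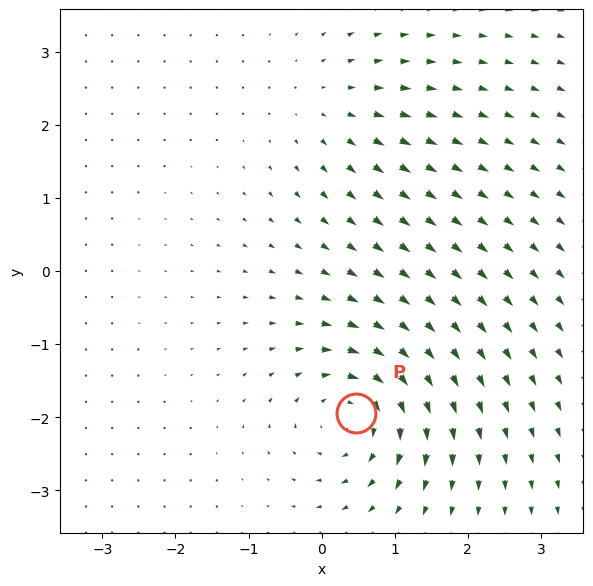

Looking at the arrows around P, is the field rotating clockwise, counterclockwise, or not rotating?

clockwise

Near P at (0.5, -1.9) the arrows circulate clockwise. The curl (z-component) there is about -5; negative curl means clockwise rotation.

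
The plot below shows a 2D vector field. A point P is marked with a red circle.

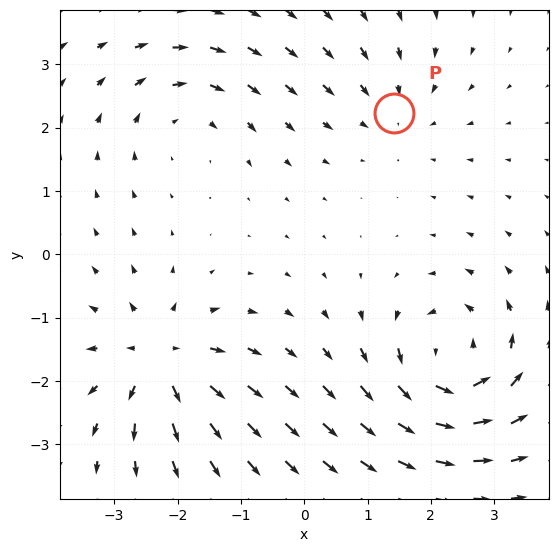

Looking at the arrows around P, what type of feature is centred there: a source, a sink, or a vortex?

sink

At P (1.4, 2.2) the arrows converge inward. Divergence about -2, curl ≈0 — negative divergence with near-zero curl is a sink.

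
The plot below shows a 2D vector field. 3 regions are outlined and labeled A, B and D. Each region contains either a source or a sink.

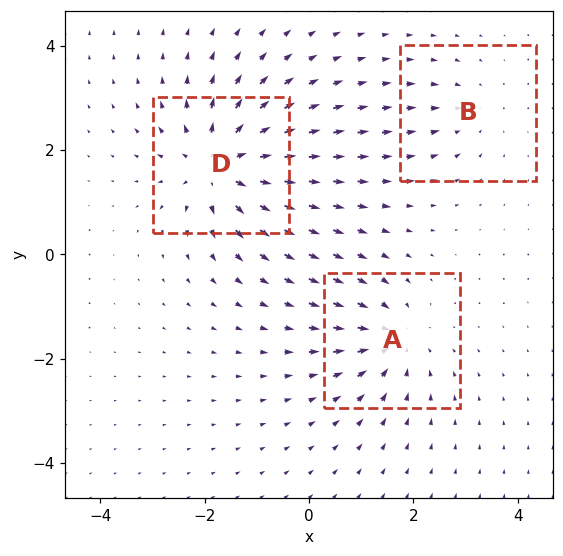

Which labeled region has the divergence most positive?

D

Divergence at each region's feature centre — A: about -4, B: about -2, D: about +5. Region D is most positive.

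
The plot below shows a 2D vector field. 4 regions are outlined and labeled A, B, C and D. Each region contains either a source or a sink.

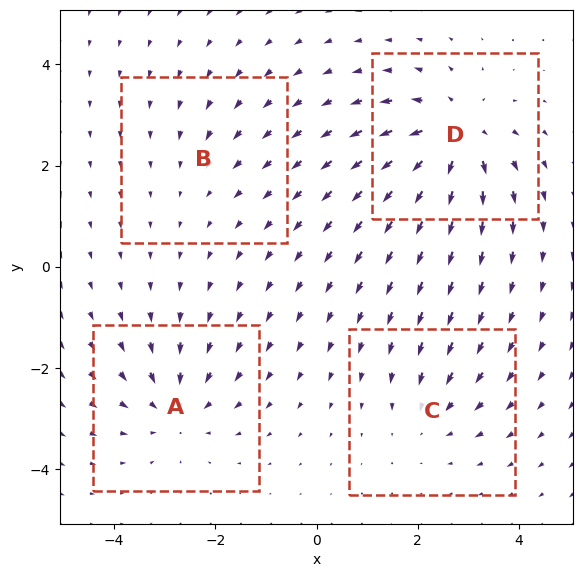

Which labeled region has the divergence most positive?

D

Divergence at each region's feature centre — A: about -5, B: about -2, C: about -3, D: about +7. Region D is most positive.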